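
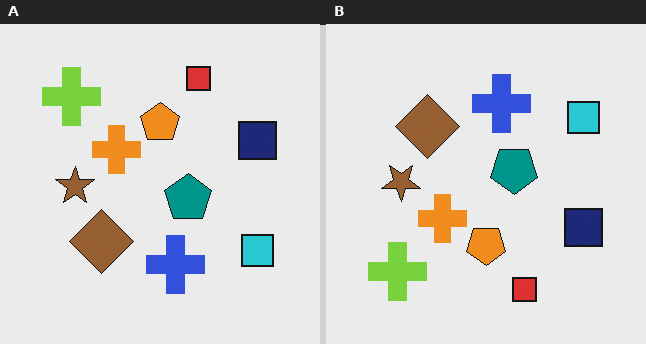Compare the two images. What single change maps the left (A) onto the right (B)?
The right (B) image is the left (A) flipped vertically (top ↔ bottom).

The red square is in the top of the left (A) image and the bottom of the right (B) — shapes on opposite sides of the horizontal midline have swapped in a mirror flip.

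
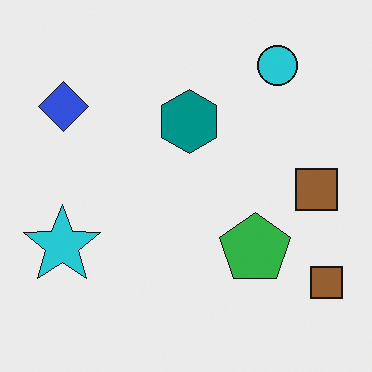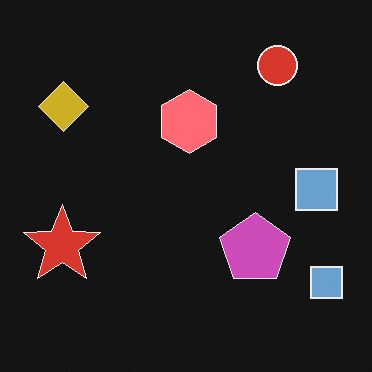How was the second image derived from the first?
Color-inverted (negative).

The light background has become dark and every shape's color is its complement — a photographic negative.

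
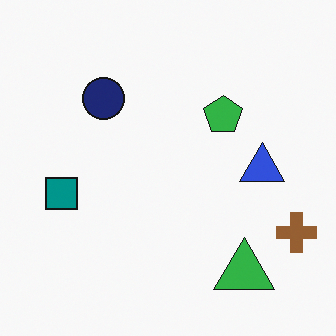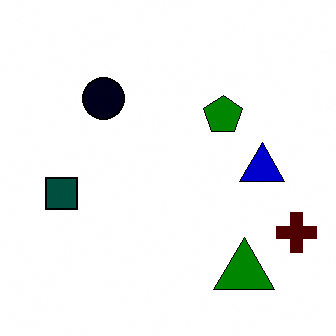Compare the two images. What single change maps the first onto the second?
This is the original image boosted in contrast.

Tones are pushed away from mid-grey across the whole image — a global contrast change.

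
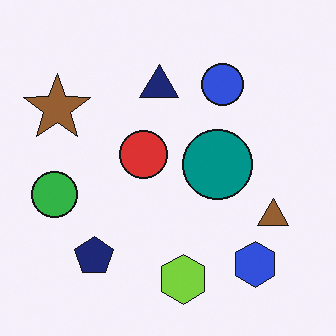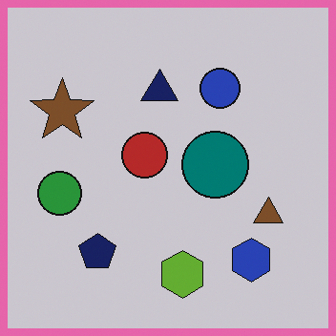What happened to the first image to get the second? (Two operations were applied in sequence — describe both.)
The second image is the first slightly darkened, then framed with a pink border.

Every pixel — background and shapes alike — is uniformly darkened. A solid pink frame runs around the edge of the second image, with the content slightly shrunk inside it.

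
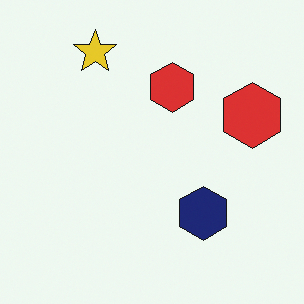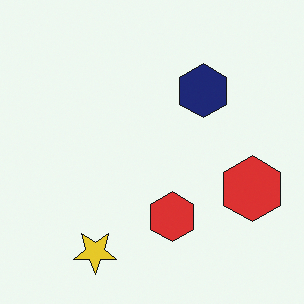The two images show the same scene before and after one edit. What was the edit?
Flipped vertically (top ↔ bottom).

The yellow star is in the top-left of the first image and the bottom-left of the second — shapes on opposite sides of the horizontal midline have swapped in a mirror flip.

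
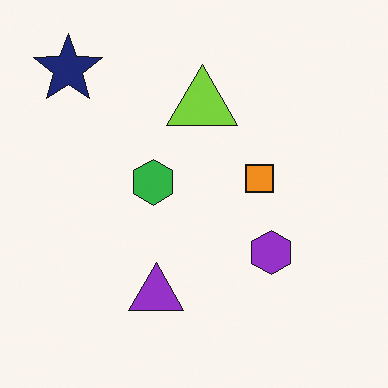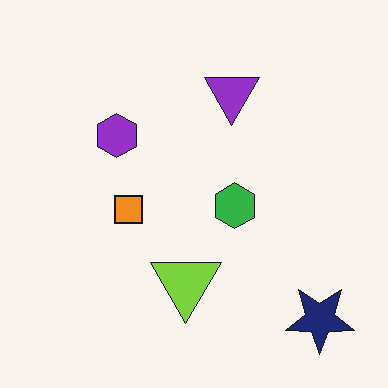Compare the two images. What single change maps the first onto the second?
The image was rotated 180°.

The navy star sits in the top-left of the first image and the bottom-right of the second — consistent with a whole-image 180° rotation.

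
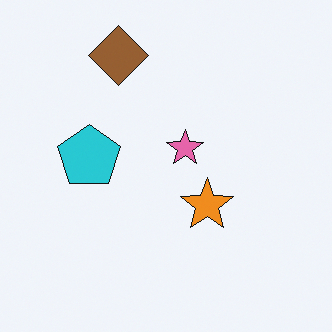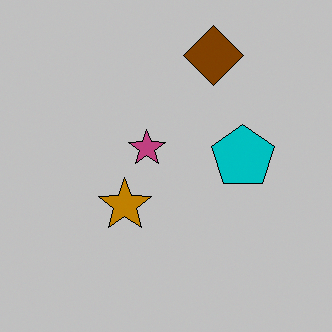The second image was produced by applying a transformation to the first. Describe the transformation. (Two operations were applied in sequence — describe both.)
Heavily posterized to just a handful of flat colors, then flipped horizontally (left ↔ right).

Each flat color has snapped to a coarser quantized level — most visibly, the near-white background has dropped to a flat grey. The cyan pentagon is in the left of the first image and the right of the second — shapes on opposite sides of the vertical midline have swapped in a mirror flip.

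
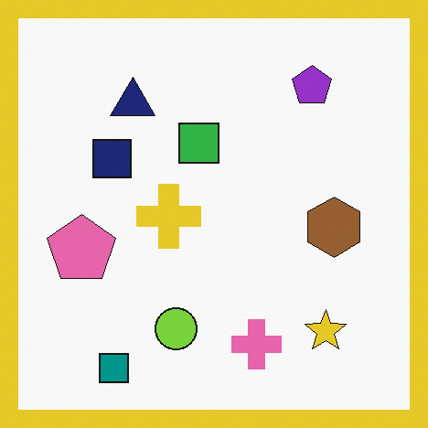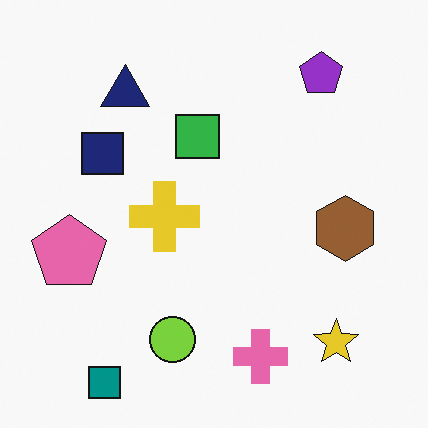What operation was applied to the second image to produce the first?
This is the original image framed with a yellow border.

A solid yellow frame runs around the edge of the first image, with the content slightly shrunk inside it.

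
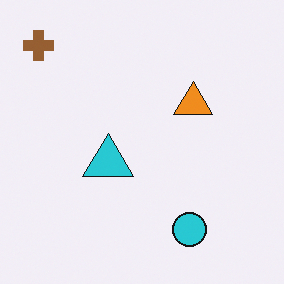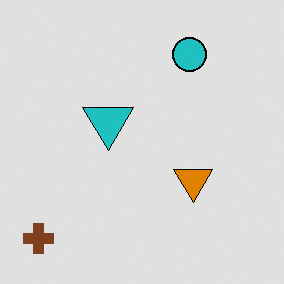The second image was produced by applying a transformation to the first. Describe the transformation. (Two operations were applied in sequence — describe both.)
It was flipped vertically (top ↔ bottom), then posterized to a reduced palette.

The brown cross is in the top-left of the first image and the bottom-left of the second — shapes on opposite sides of the horizontal midline have swapped in a mirror flip. Each flat color has snapped to a coarser quantized level — most visibly, the near-white background has dropped to a flat grey.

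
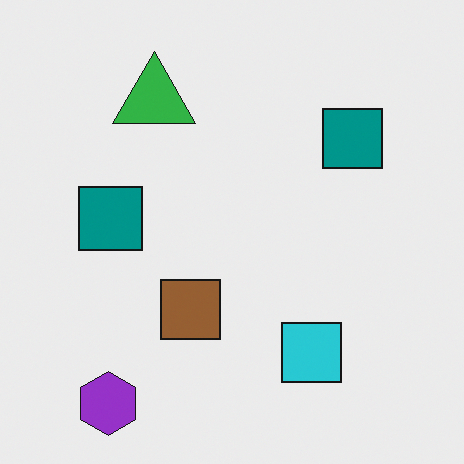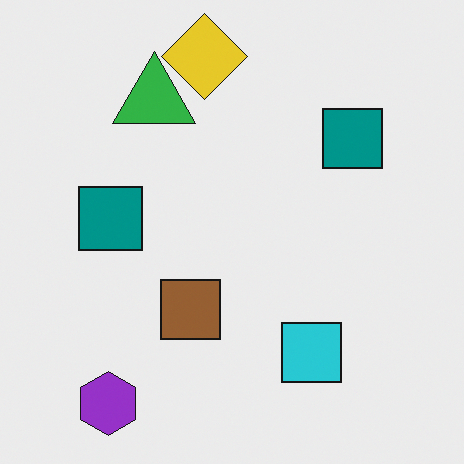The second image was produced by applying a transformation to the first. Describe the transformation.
The transformation is: overlaid with an additional yellow diamond.

A yellow diamond appears in the second image that is absent from the first.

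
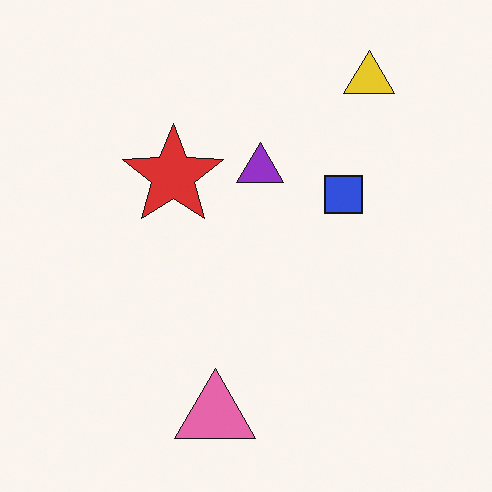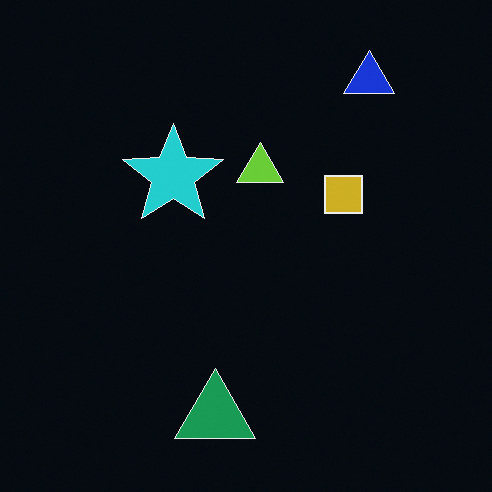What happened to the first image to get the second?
It was color-inverted (negative).

The light background has become dark and every shape's color is its complement — a photographic negative.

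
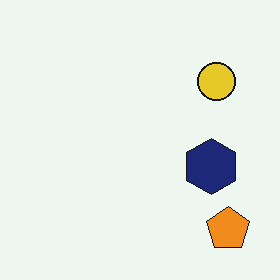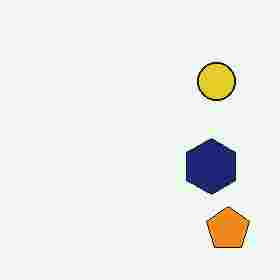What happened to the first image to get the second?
The second image is the first degraded with heavy JPEG compression.

Blocky 8×8 compression artifacts appear around shape edges and the flat background shows ringing — characteristic JPEG degradation.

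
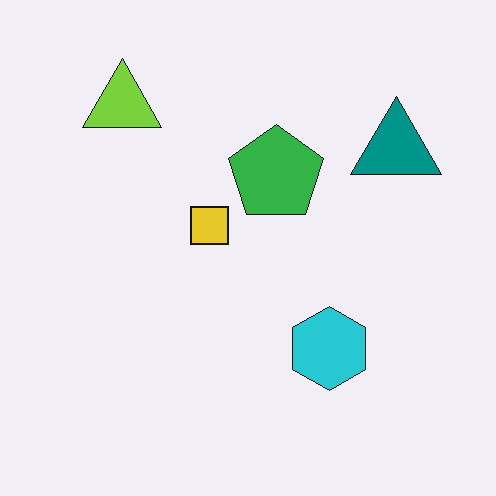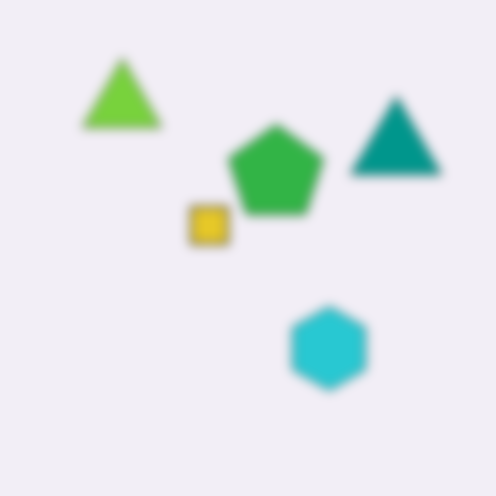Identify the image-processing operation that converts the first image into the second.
The transformation is: strongly gaussian-blurred.

Shape edges and outlines are uniformly softened across the whole image.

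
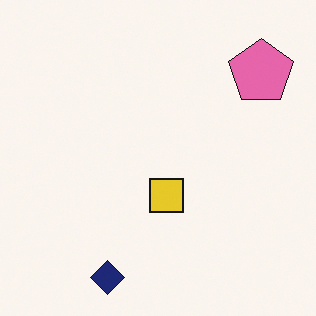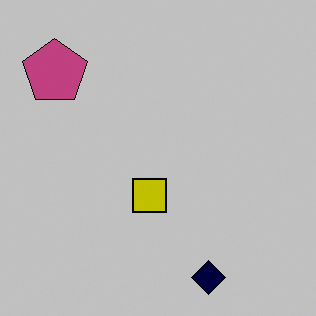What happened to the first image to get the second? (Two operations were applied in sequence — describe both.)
The second image is the first flipped horizontally (left ↔ right), then aggressively posterized.

The pink pentagon is in the top-right of the first image and the top-left of the second — shapes on opposite sides of the vertical midline have swapped in a mirror flip. Each flat color has snapped to a coarser quantized level — most visibly, the near-white background has dropped to a flat grey.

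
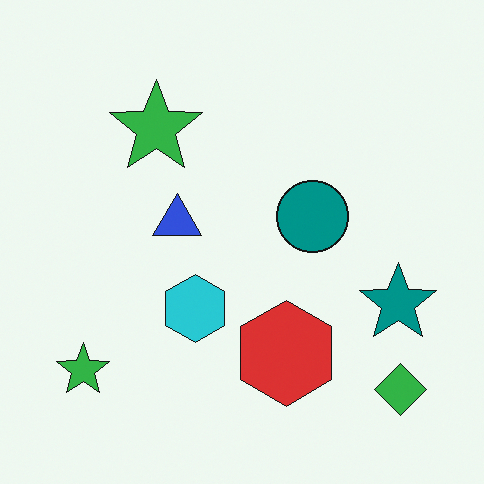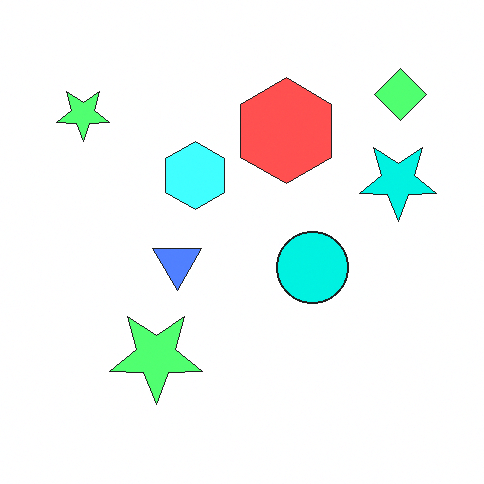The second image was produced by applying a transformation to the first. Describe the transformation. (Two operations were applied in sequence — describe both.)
The image was noticeably brightened, then flipped vertically (top ↔ bottom).

Every pixel — background and shapes alike — is uniformly brightened. The green diamond is in the bottom-right of the first image and the top-right of the second — shapes on opposite sides of the horizontal midline have swapped in a mirror flip.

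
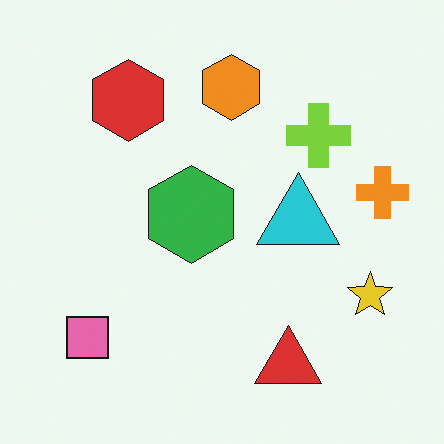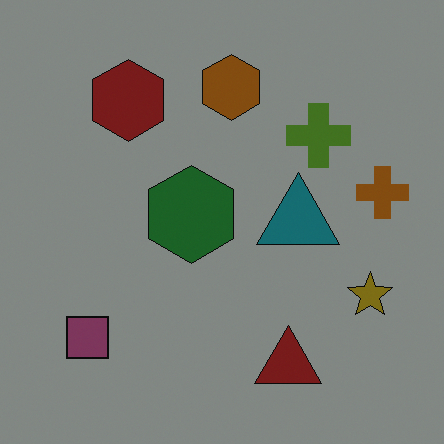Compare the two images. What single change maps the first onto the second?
The transformation is: substantially darkened.

Every pixel — background and shapes alike — is uniformly darkened.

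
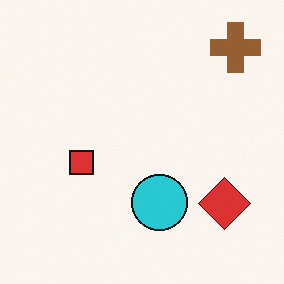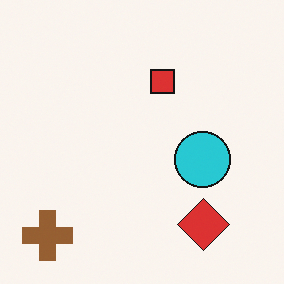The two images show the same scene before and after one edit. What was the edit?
This is the original image transposed (reflected across the top-left ↔ bottom-right diagonal).

Shapes have swapped their row and column positions — what was in the top-right is now in the bottom-left — a diagonal reflection.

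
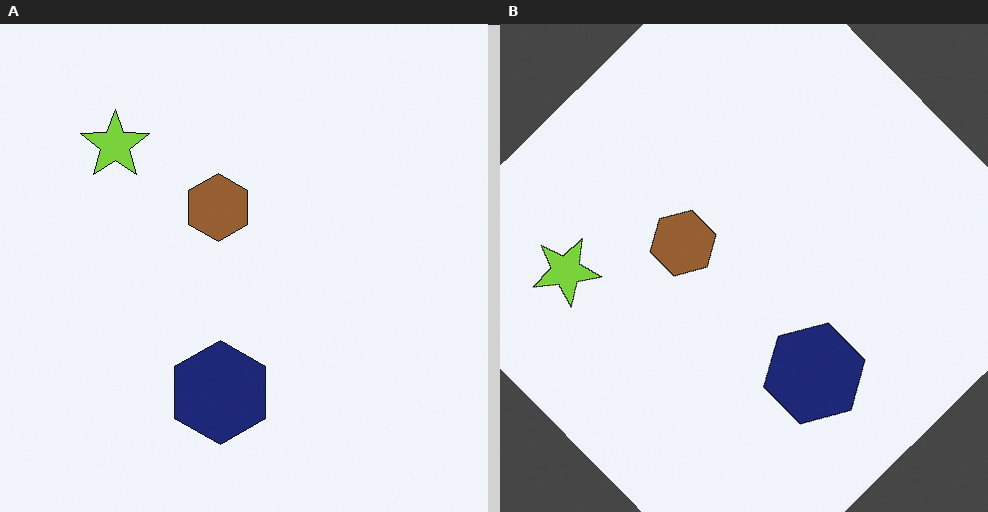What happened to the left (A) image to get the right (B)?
The transformation is: rotated counter-clockwise by a large amount — several tens of degrees.

Every shape is tilted by the same angle and the image corners show triangular fill wedges — a whole-image rotation by a non-right angle.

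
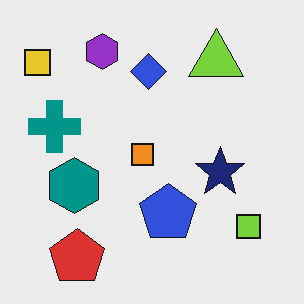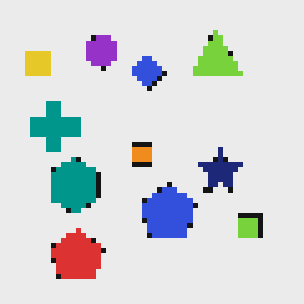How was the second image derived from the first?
Lightly pixelated (a mild mosaic effect).

Shapes are reduced to large square blocks; fine edges and outlines are lost — a downscale-then-upscale (mosaic) effect.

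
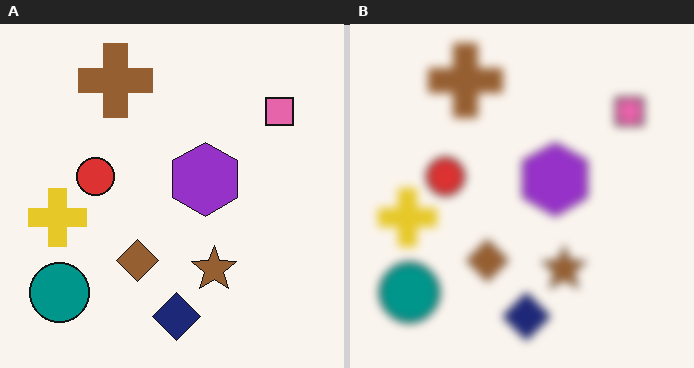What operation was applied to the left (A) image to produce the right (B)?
The right (B) image is the left (A) noticeably gaussian-blurred.

Shape edges and outlines are uniformly softened across the whole image.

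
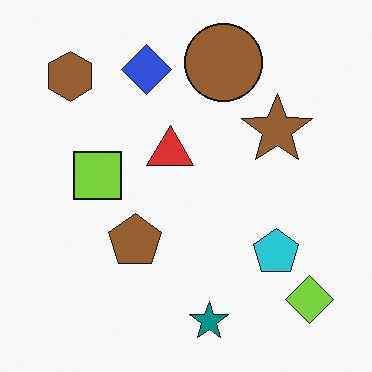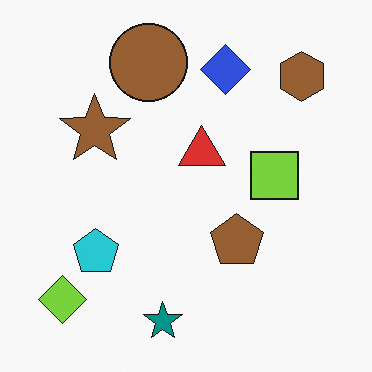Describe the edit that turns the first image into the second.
The image was flipped horizontally (left ↔ right).

The lime diamond is in the bottom-right of the first image and the bottom-left of the second — shapes on opposite sides of the vertical midline have swapped in a mirror flip.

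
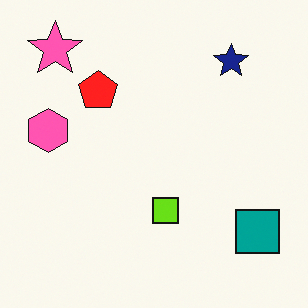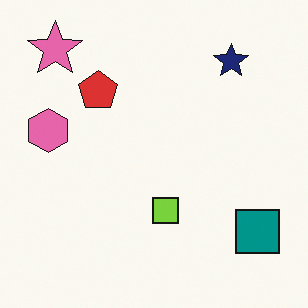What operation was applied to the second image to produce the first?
The transformation is: slightly oversaturated.

All colors are more vivid — a global saturation change.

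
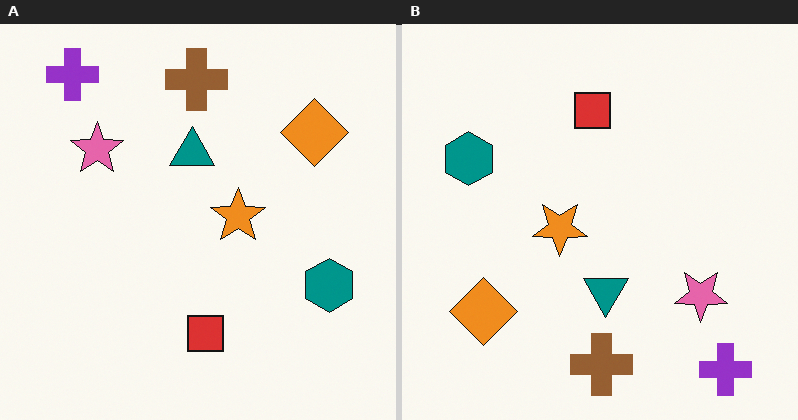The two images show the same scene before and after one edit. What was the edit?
The image was rotated 180°.

The purple cross sits in the top-left of the left (A) image and the bottom-right of the right (B) — consistent with a whole-image 180° rotation.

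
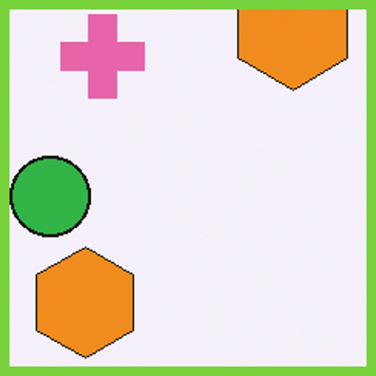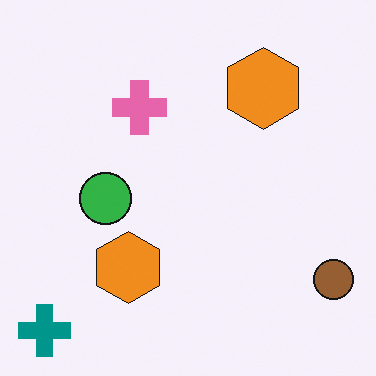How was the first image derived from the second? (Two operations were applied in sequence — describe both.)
Cropped to a noticeably smaller region and rescaled, then framed with a lime border.

The visible shapes are larger and the field of view is narrower; shapes near the original edges may be partly or wholly outside the frame — a crop-and-rescale. A solid lime frame runs around the edge of the first image, with the content slightly shrunk inside it.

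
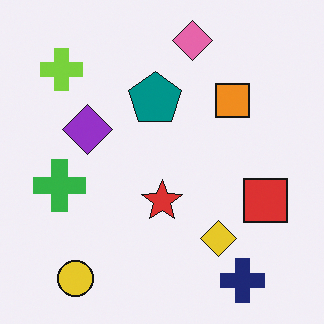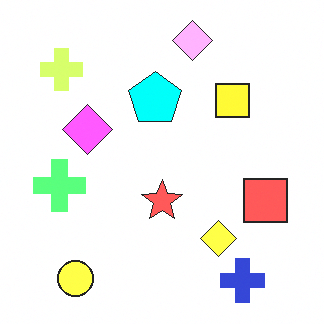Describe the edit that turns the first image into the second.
The image was brightened a lot.

Every pixel — background and shapes alike — is uniformly brightened.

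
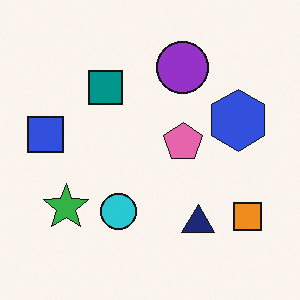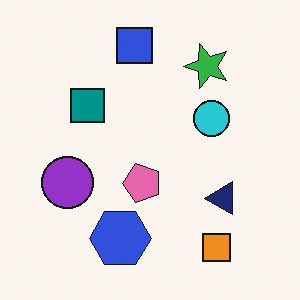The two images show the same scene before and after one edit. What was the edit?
The transformation is: transposed (reflected across the top-left ↔ bottom-right diagonal).

Shapes have swapped their row and column positions — what was in the top-right is now in the bottom-left — a diagonal reflection.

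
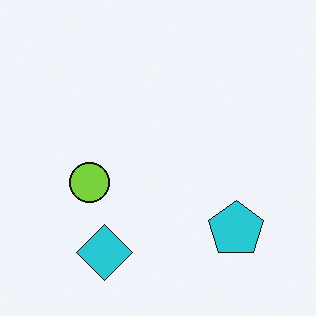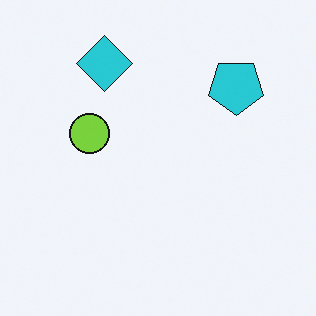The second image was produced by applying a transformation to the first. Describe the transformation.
The image was flipped vertically (top ↔ bottom).

The cyan diamond is in the bottom-left of the first image and the top-left of the second — shapes on opposite sides of the horizontal midline have swapped in a mirror flip.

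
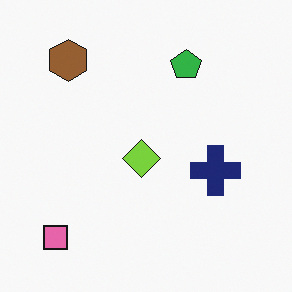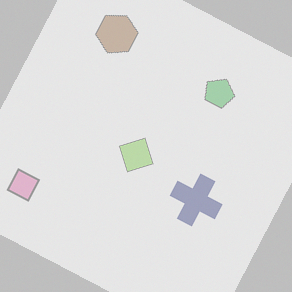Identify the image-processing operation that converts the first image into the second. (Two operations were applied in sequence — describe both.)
It was rotated clockwise by a clearly visible amount, then given much lower contrast.

Every shape is tilted by the same angle and the image corners show triangular fill wedges — a whole-image rotation by a non-right angle. Tones are pushed toward mid-grey across the whole image — a global contrast change.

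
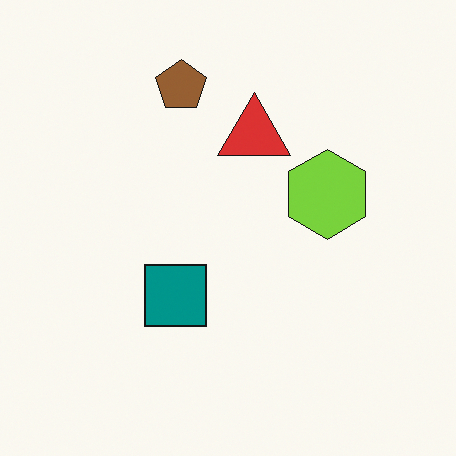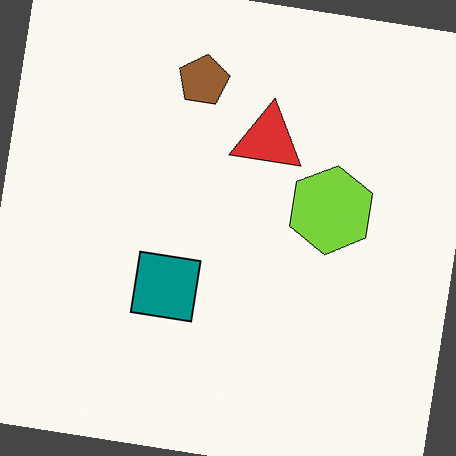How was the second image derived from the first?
The transformation is: rotated clockwise by a small amount.

Every shape is tilted by the same angle and the image corners show triangular fill wedges — a whole-image rotation by a non-right angle.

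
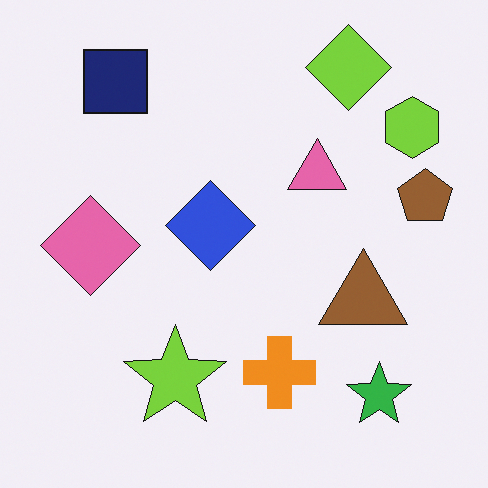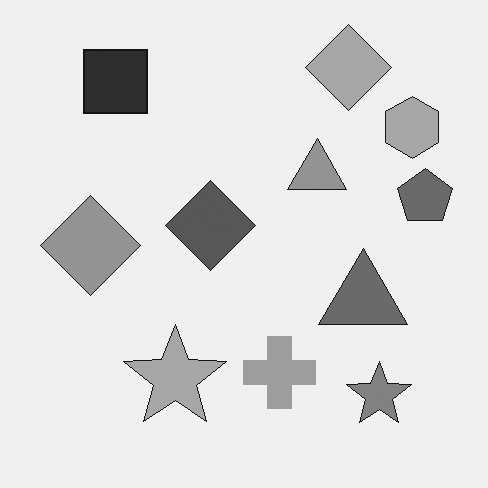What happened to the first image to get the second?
The image was converted to grayscale.

All color is removed — every shape is now a shade of grey.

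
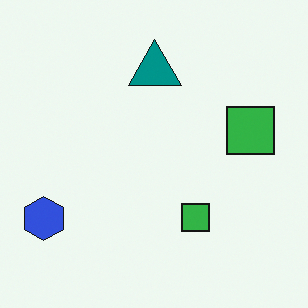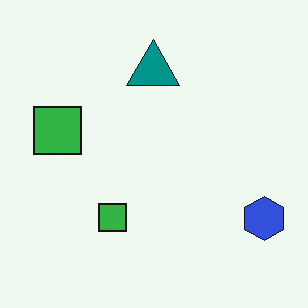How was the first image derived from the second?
The first image is the second flipped horizontally (left ↔ right).

The blue hexagon is in the bottom-right of the second image and the bottom-left of the first — shapes on opposite sides of the vertical midline have swapped in a mirror flip.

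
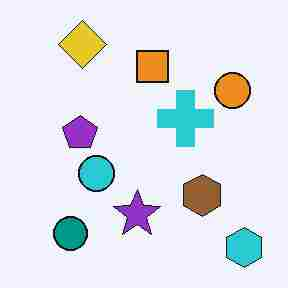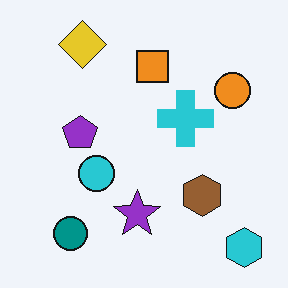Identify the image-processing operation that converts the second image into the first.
This is the original image degraded with heavy JPEG compression.

Blocky 8×8 compression artifacts appear around shape edges and the flat background shows ringing — characteristic JPEG degradation.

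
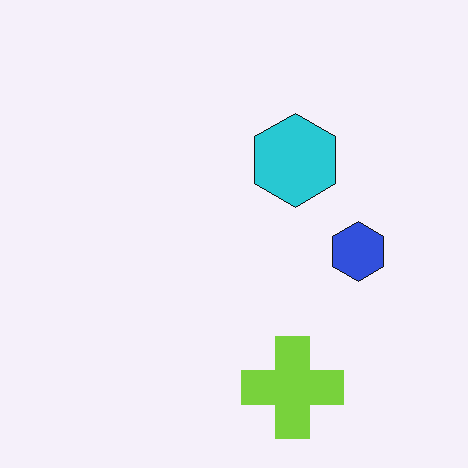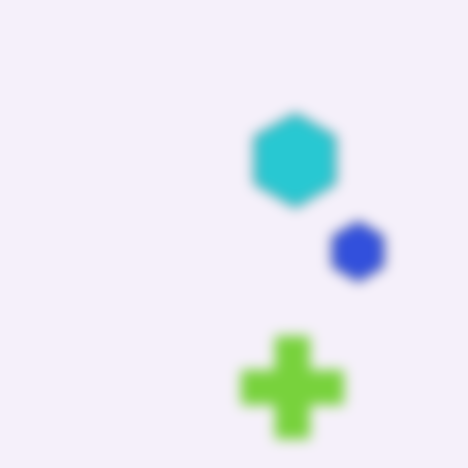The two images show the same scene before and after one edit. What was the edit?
The second image is the first strongly gaussian-blurred.

Shape edges and outlines are uniformly softened across the whole image.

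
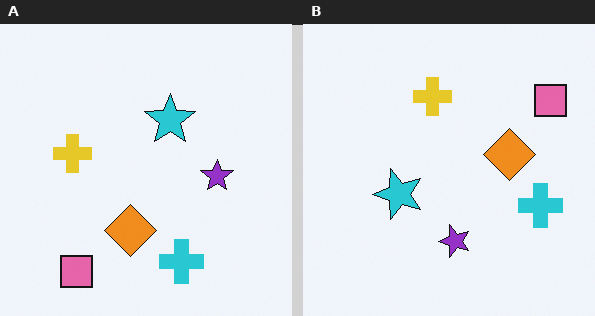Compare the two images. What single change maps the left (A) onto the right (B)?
It was transposed (reflected across the top-left ↔ bottom-right diagonal).

Shapes have swapped their row and column positions — what was in the top-right is now in the bottom-left — a diagonal reflection.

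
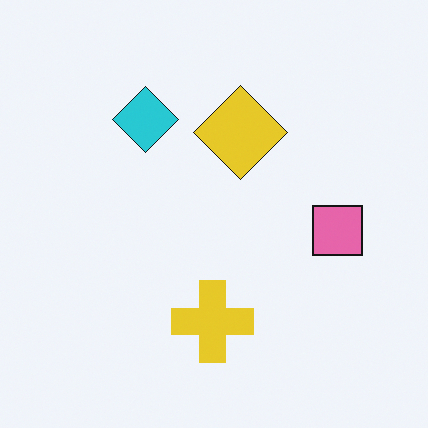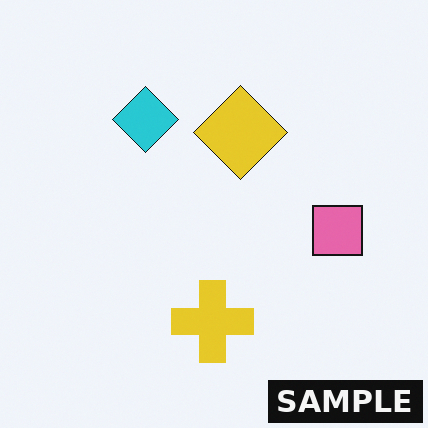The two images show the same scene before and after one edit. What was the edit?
Watermarked with the text "SAMPLE" in the lower-right corner.

A dark label reading "SAMPLE" appears in the lower-right corner.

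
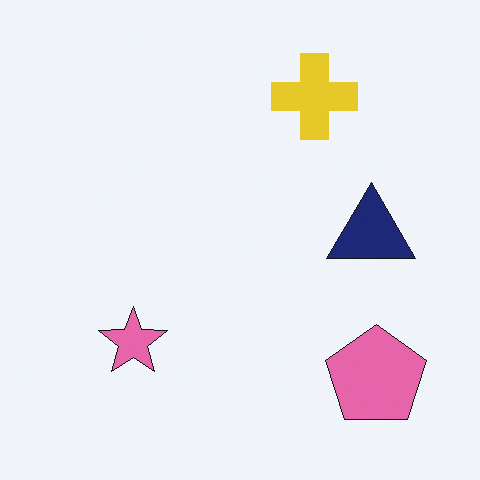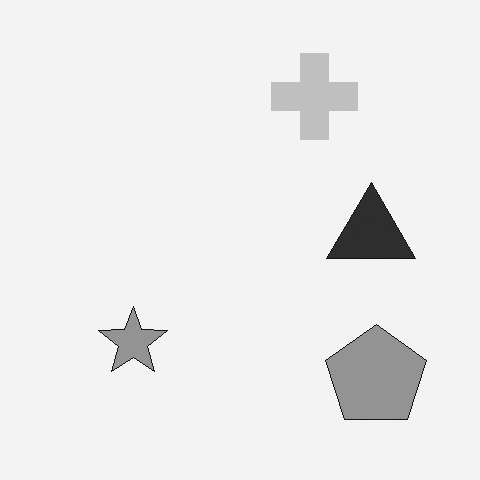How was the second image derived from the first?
Converted to grayscale.

All color is removed — every shape is now a shade of grey.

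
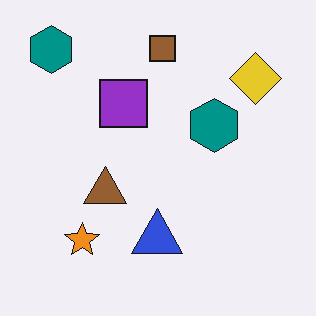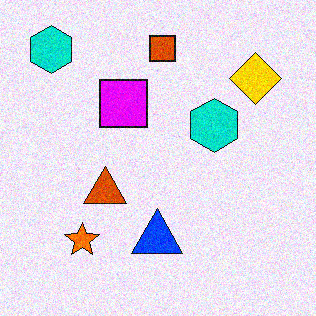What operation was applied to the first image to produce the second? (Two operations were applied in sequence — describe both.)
Heavily oversaturated, then degraded with visible gaussian noise.

All colors are more vivid — a global saturation change. Random speckle covers the whole image, including the flat background.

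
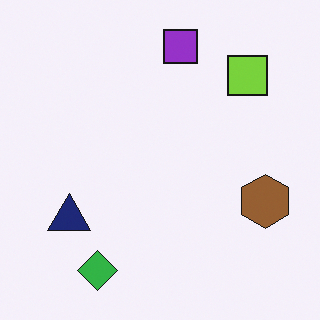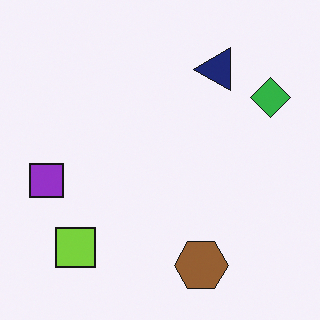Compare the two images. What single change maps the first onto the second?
The image was transposed (reflected across the top-left ↔ bottom-right diagonal).

Shapes have swapped their row and column positions — what was in the top-right is now in the bottom-left — a diagonal reflection.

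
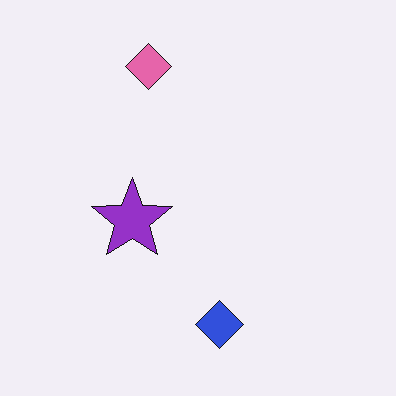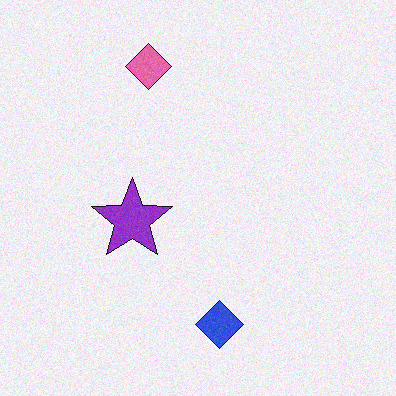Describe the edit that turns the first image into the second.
The second image is the first degraded with light additive noise.

Random speckle covers the whole image, including the flat background.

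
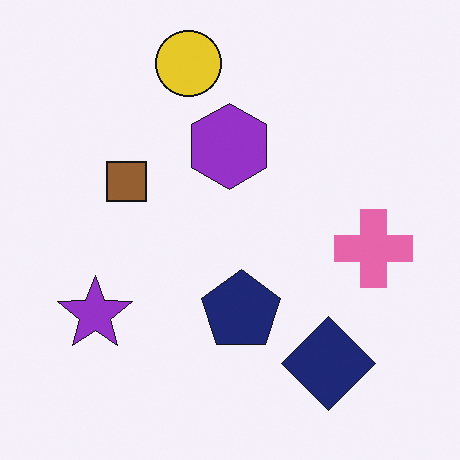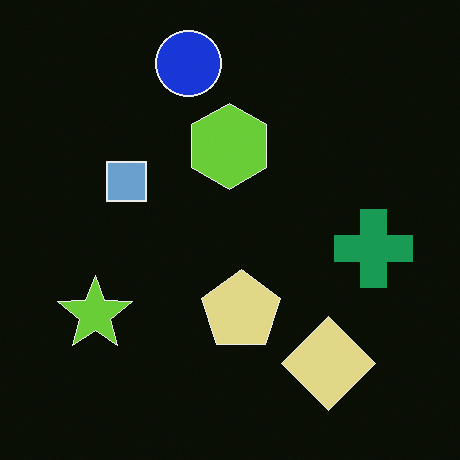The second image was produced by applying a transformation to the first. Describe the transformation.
The image was color-inverted (negative).

The light background has become dark and every shape's color is its complement — a photographic negative.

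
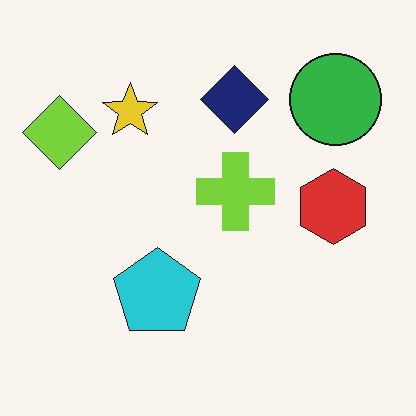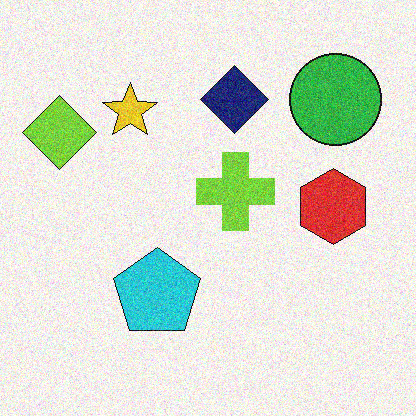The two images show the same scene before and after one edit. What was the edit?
Degraded with moderate additive noise.

Random speckle covers the whole image, including the flat background.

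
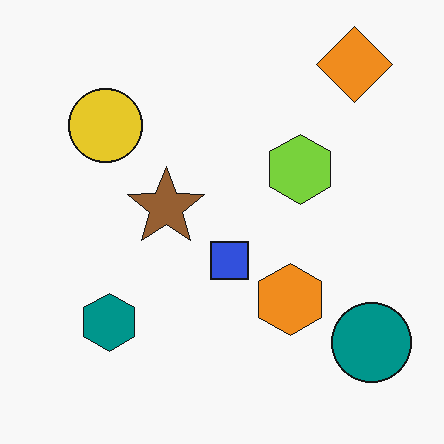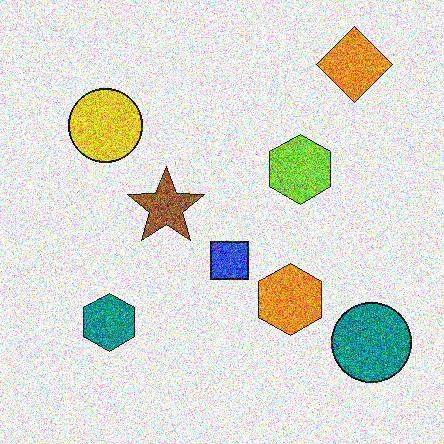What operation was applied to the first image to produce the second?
The second image is the first degraded with strong gaussian noise.

Random speckle covers the whole image, including the flat background.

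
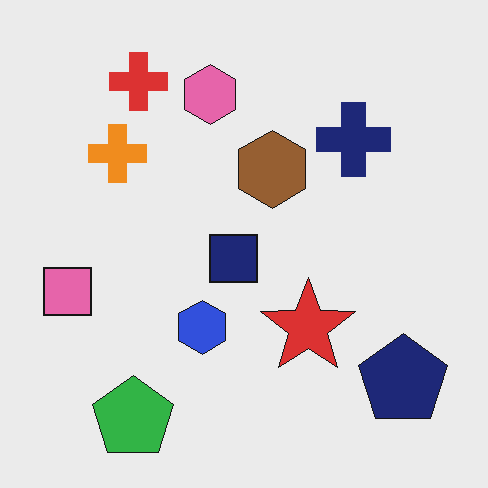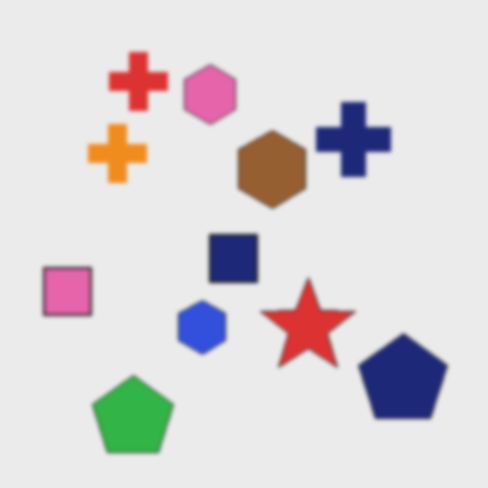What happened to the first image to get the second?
This is the original image given a subtle gaussian blur.

Shape edges and outlines are uniformly softened across the whole image.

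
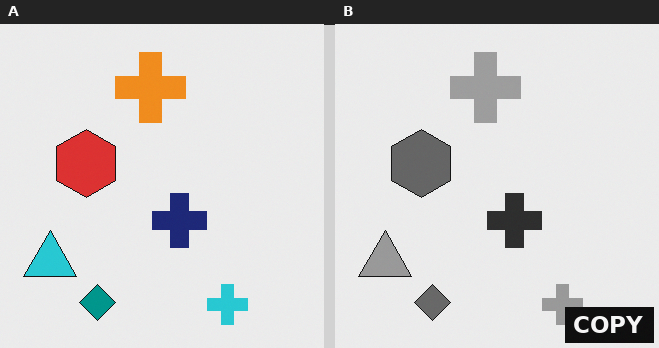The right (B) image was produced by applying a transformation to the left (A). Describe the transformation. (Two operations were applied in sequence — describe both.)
This is the original image converted to grayscale, then watermarked with the text "COPY" in the lower-right corner.

All color is removed — every shape is now a shade of grey. A dark label reading "COPY" appears in the lower-right corner.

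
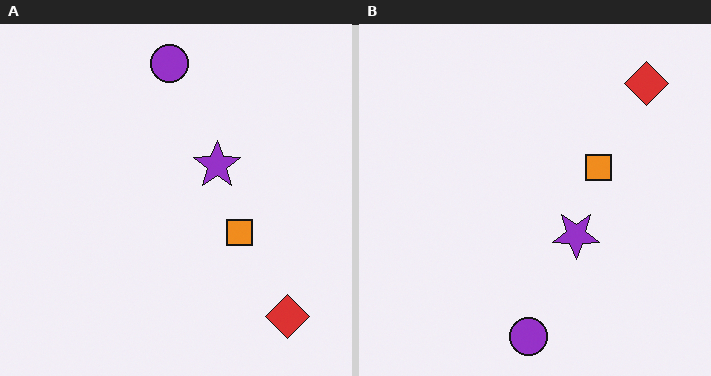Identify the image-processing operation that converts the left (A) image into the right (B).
The transformation is: flipped vertically (top ↔ bottom).

The purple circle is in the top of the left (A) image and the bottom of the right (B) — shapes on opposite sides of the horizontal midline have swapped in a mirror flip.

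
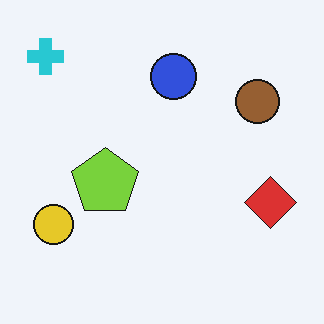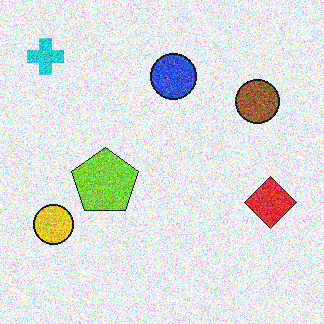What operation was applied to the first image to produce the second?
It was degraded with a thick layer of grain.

Random speckle covers the whole image, including the flat background.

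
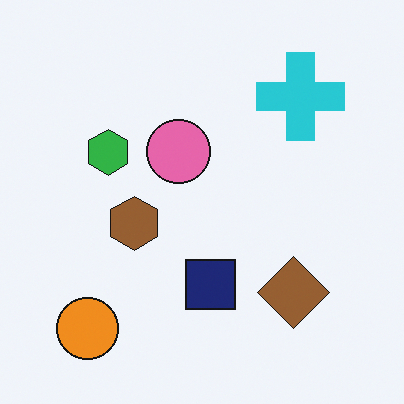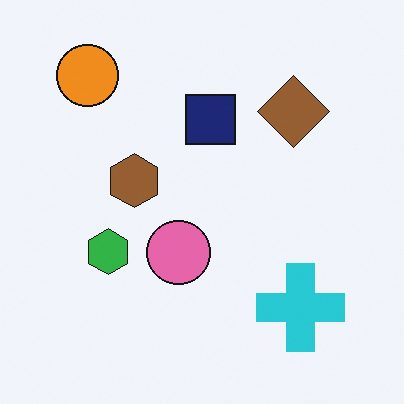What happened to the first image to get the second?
Flipped vertically (top ↔ bottom).

The orange circle is in the bottom-left of the first image and the top-left of the second — shapes on opposite sides of the horizontal midline have swapped in a mirror flip.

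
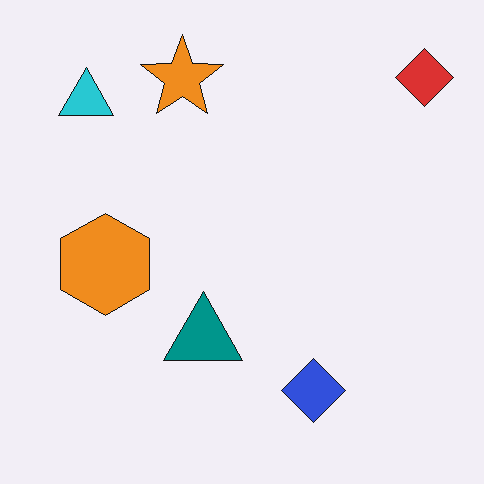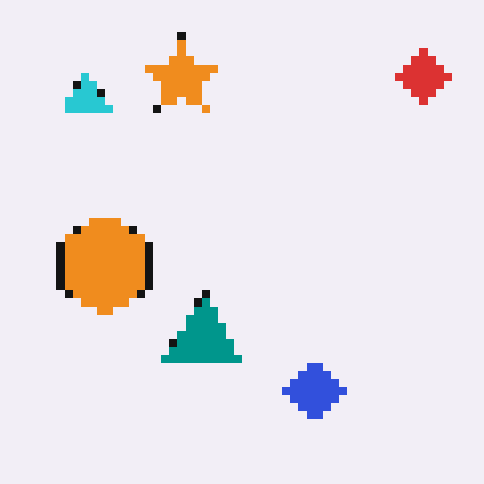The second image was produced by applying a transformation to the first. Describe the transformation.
The second image is the first moderately pixelated.

Shapes are reduced to large square blocks; fine edges and outlines are lost — a downscale-then-upscale (mosaic) effect.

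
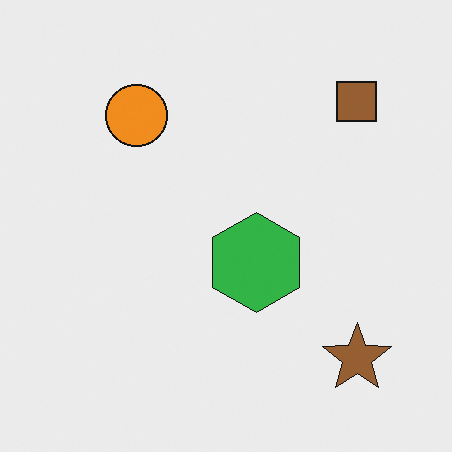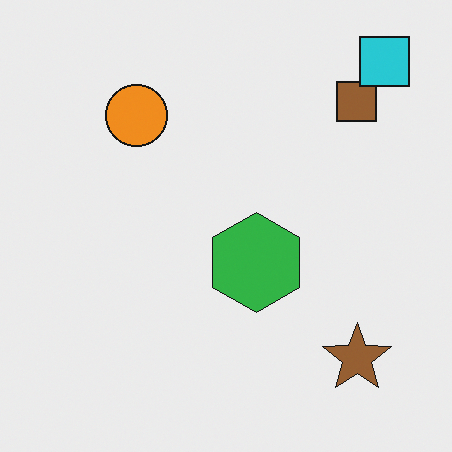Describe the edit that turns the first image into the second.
The image was overlaid with an additional cyan square.

A cyan square appears in the second image that is absent from the first.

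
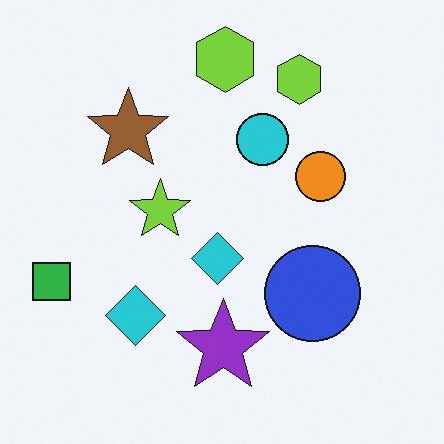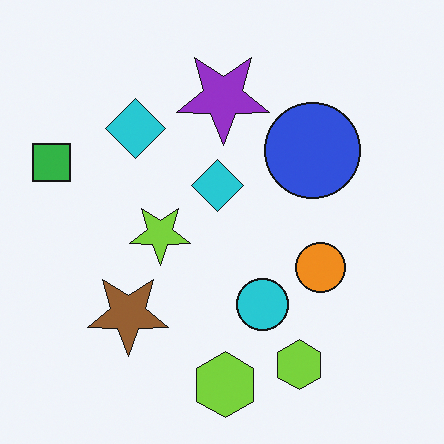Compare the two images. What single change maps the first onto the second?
It was flipped vertically (top ↔ bottom).

The purple star is in the bottom of the first image and the top of the second — shapes on opposite sides of the horizontal midline have swapped in a mirror flip.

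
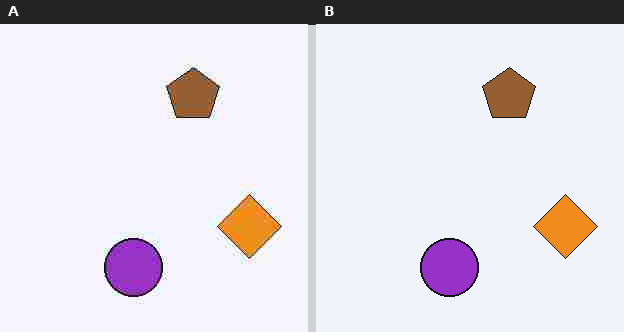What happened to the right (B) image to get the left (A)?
Heavily JPEG-compressed with obvious blocking artifacts.

Blocky 8×8 compression artifacts appear around shape edges and the flat background shows ringing — characteristic JPEG degradation.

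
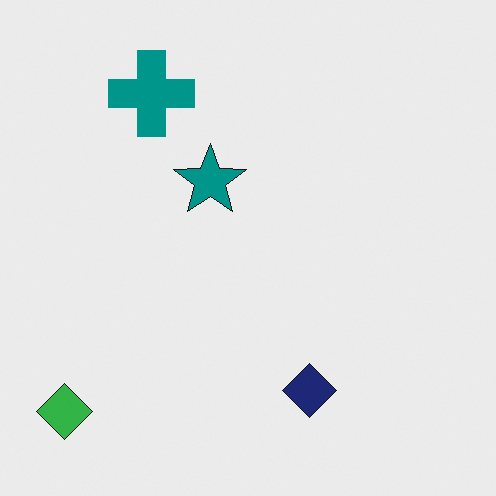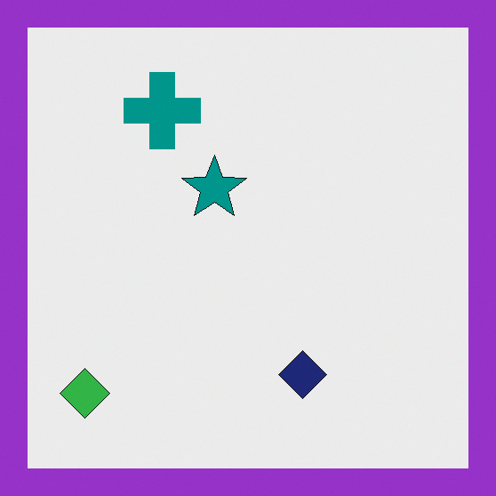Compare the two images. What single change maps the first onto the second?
The transformation is: framed with a purple border.

A solid purple frame runs around the edge of the second image, with the content slightly shrunk inside it.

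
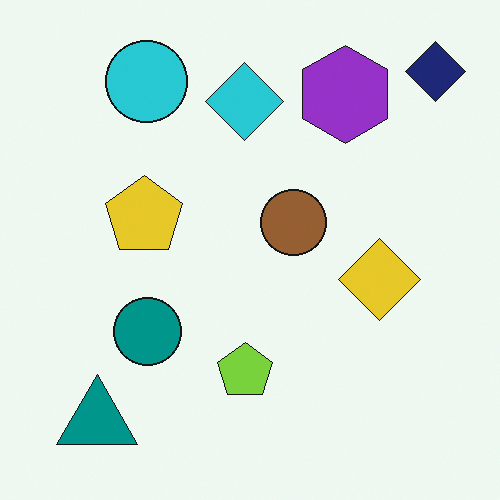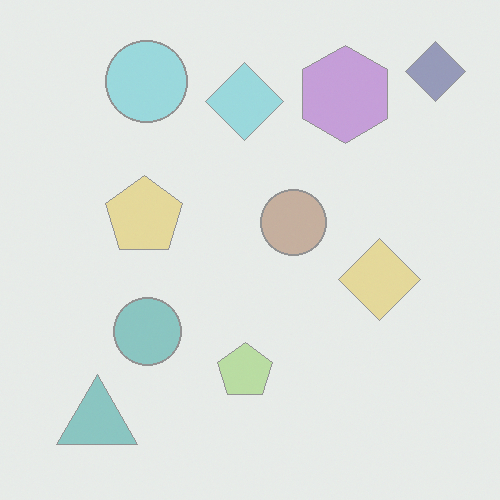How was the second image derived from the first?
The transformation is: washed out (contrast reduced).

Tones are pushed toward mid-grey across the whole image — a global contrast change.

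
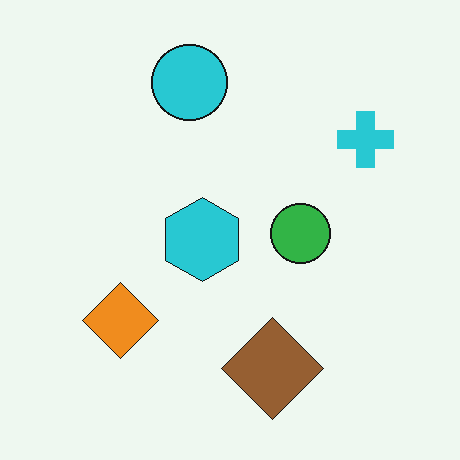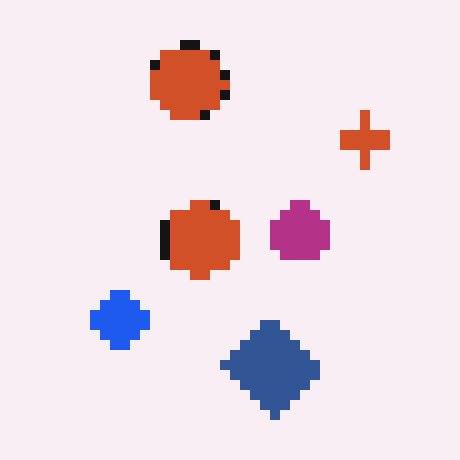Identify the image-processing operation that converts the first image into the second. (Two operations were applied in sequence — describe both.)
This is the original image hue-shifted by a large amount, then coarsely pixelated.

Every shape's color has rotated by the same amount around the hue wheel — a uniform hue shift. Shapes are reduced to large square blocks; fine edges and outlines are lost — a downscale-then-upscale (mosaic) effect.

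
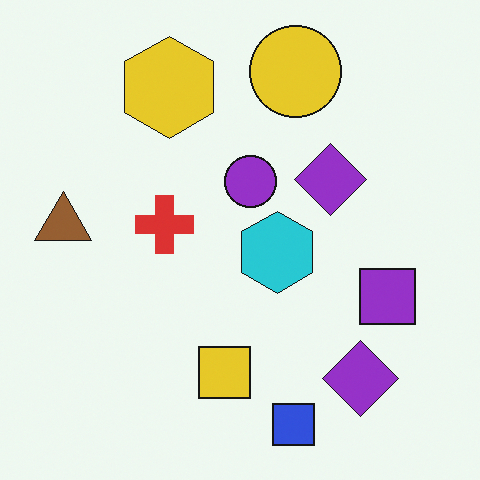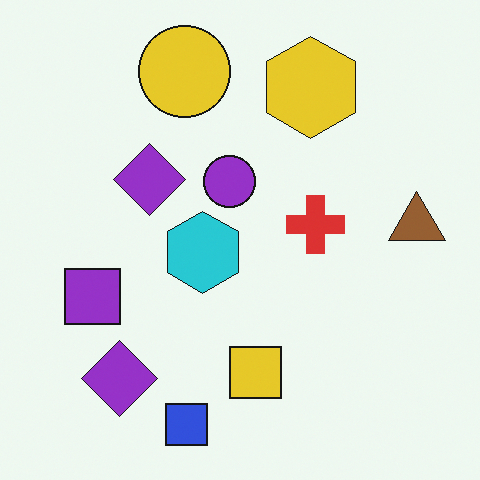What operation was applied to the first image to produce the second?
The image was flipped horizontally (left ↔ right).

The brown triangle is in the left of the first image and the right of the second — shapes on opposite sides of the vertical midline have swapped in a mirror flip.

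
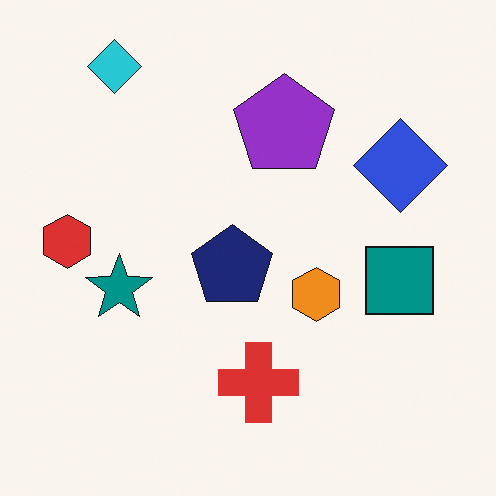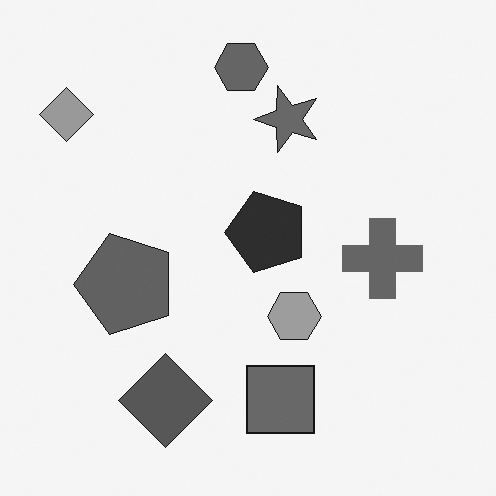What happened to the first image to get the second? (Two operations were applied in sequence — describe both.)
The second image is the first converted to grayscale, then transposed (reflected across the top-left ↔ bottom-right diagonal).

All color is removed — every shape is now a shade of grey. Shapes have swapped their row and column positions — what was in the top-right is now in the bottom-left — a diagonal reflection.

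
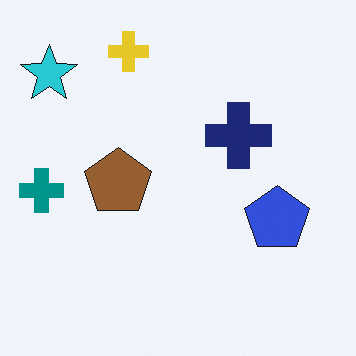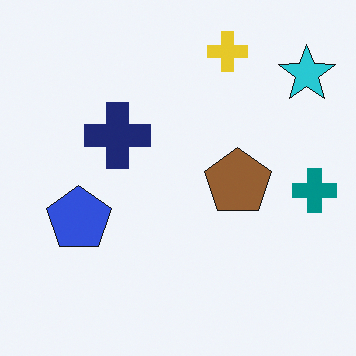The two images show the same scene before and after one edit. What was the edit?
The second image is the first flipped horizontally (left ↔ right).

The teal cross is in the left of the first image and the right of the second — shapes on opposite sides of the vertical midline have swapped in a mirror flip.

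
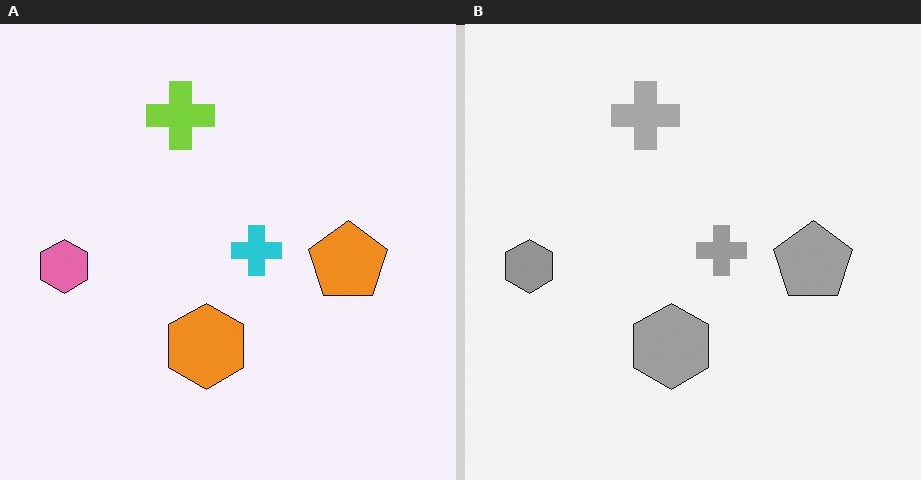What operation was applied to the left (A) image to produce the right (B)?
The transformation is: converted to grayscale.

All color is removed — every shape is now a shade of grey.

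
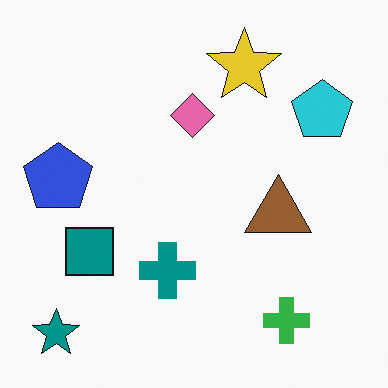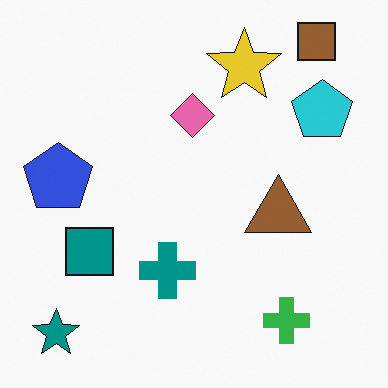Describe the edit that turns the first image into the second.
The transformation is: overlaid with an additional brown square.

A brown square appears in the second image that is absent from the first.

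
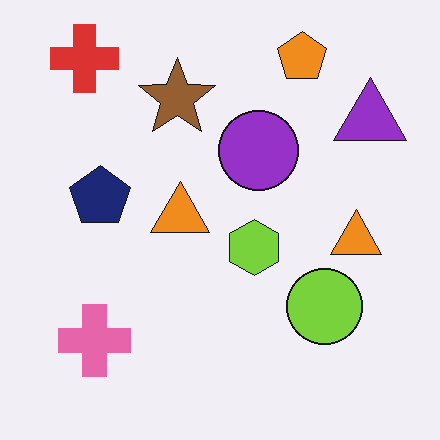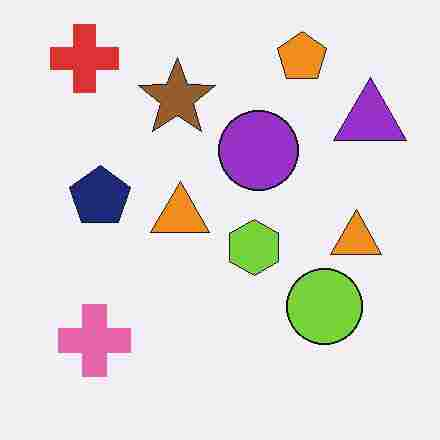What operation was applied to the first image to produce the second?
This is the original image heavily JPEG-compressed with obvious blocking artifacts.

Blocky 8×8 compression artifacts appear around shape edges and the flat background shows ringing — characteristic JPEG degradation.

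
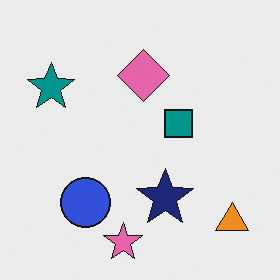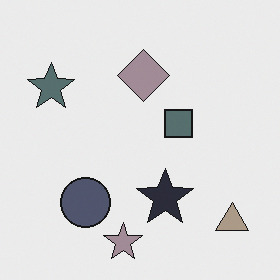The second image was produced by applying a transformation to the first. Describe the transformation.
The image was made much more muted (saturation change).

All colors are more muted and greyish — a global saturation change.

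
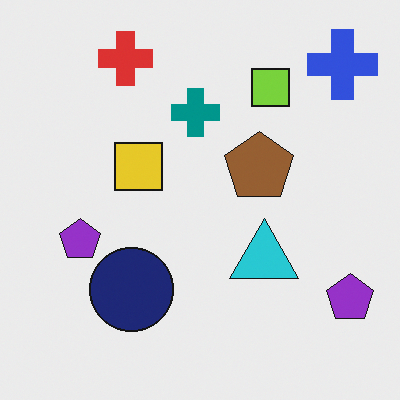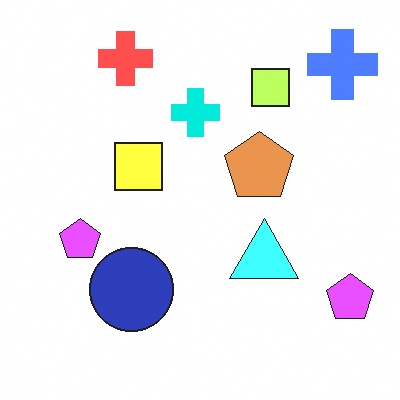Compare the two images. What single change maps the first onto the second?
The image was brightened a lot.

Every pixel — background and shapes alike — is uniformly brightened.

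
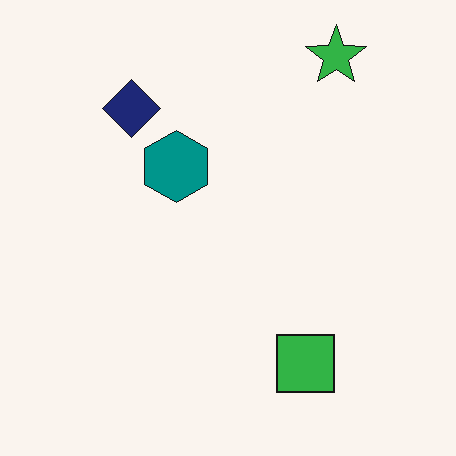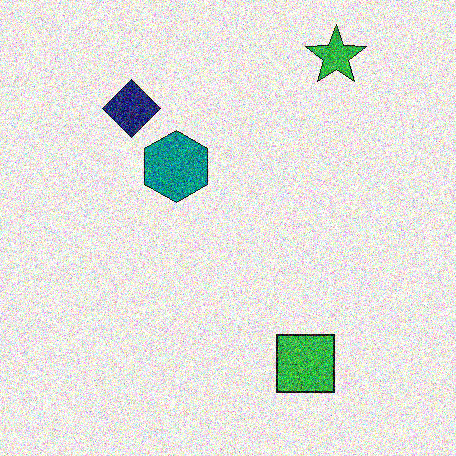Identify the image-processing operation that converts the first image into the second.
It was degraded with strong gaussian noise.

Random speckle covers the whole image, including the flat background.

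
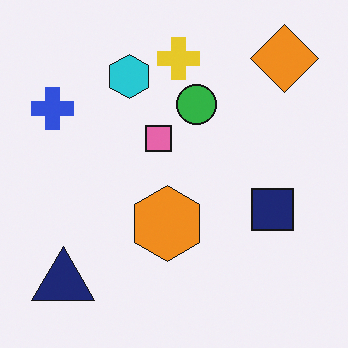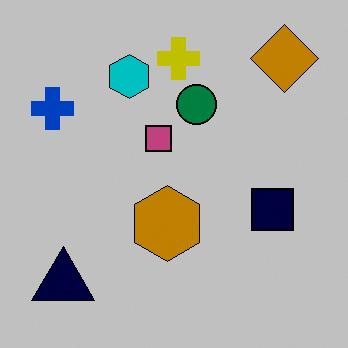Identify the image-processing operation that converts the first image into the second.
It was heavily posterized to just a handful of flat colors.

Each flat color has snapped to a coarser quantized level — most visibly, the near-white background has dropped to a flat grey.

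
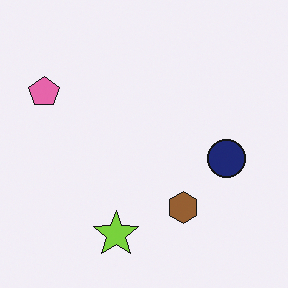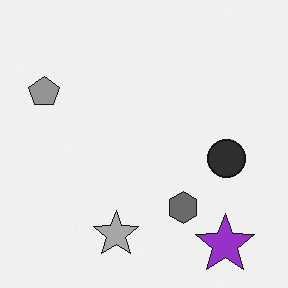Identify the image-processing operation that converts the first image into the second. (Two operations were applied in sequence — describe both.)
Converted to grayscale, then overlaid with an additional purple star.

All color is removed — every shape is now a shade of grey. A purple star appears in the second image that is absent from the first.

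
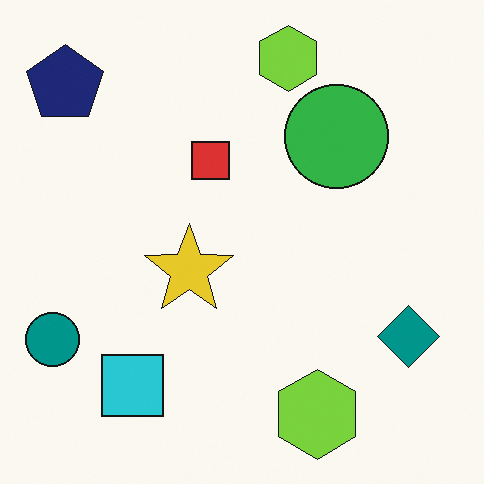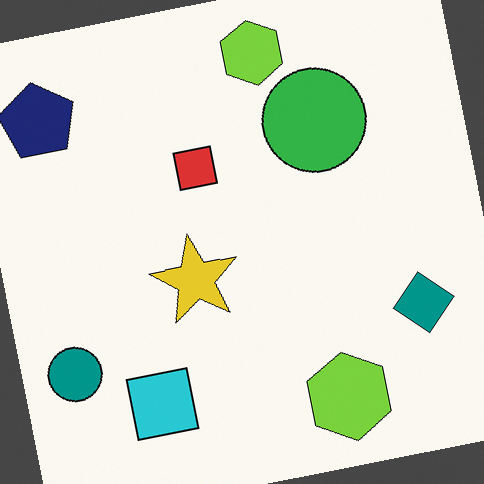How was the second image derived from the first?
The second image is the first rotated counter-clockwise by a few degrees.

Every shape is tilted by the same angle and the image corners show triangular fill wedges — a whole-image rotation by a non-right angle.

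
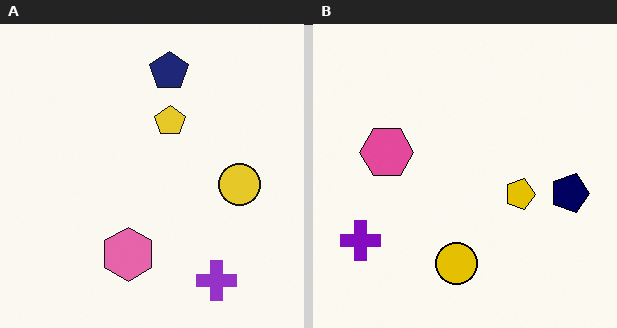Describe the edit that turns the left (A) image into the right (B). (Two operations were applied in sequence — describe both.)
This is the original image rotated 90° clockwise, then given slightly increased contrast.

The purple cross sits in the bottom-right of the left (A) image and the bottom-left of the right (B) — consistent with a whole-image 90° clockwise rotation. Tones are pushed away from mid-grey across the whole image — a global contrast change.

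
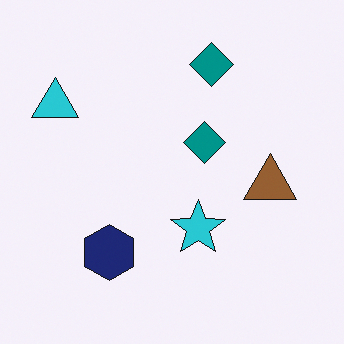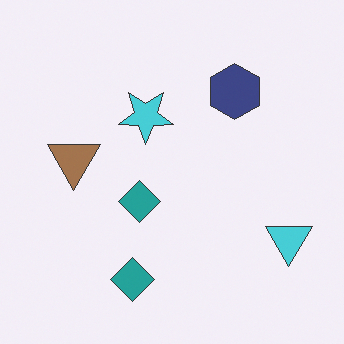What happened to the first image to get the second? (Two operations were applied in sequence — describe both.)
The image was rotated 180°, then given slightly reduced contrast.

The cyan triangle sits in the top-left of the first image and the bottom-right of the second — consistent with a whole-image 180° rotation. Tones are pushed toward mid-grey across the whole image — a global contrast change.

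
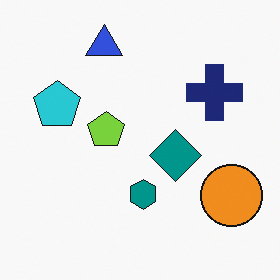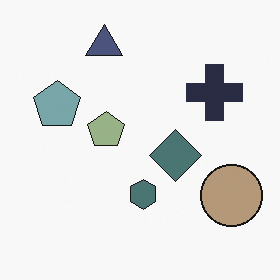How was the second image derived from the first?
Made much more muted (saturation change).

All colors are more muted and greyish — a global saturation change.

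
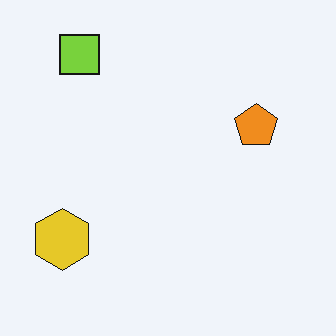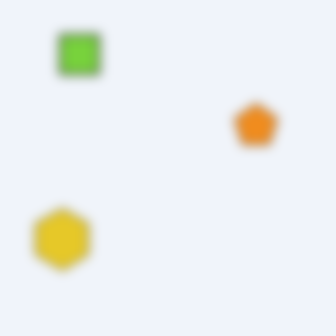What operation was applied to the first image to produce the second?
The image was heavily blurred.

Shape edges and outlines are uniformly softened across the whole image.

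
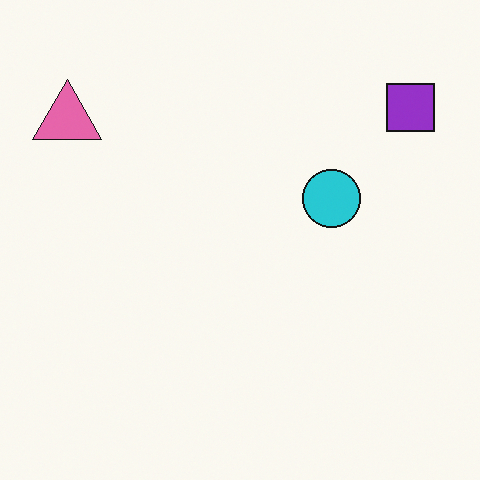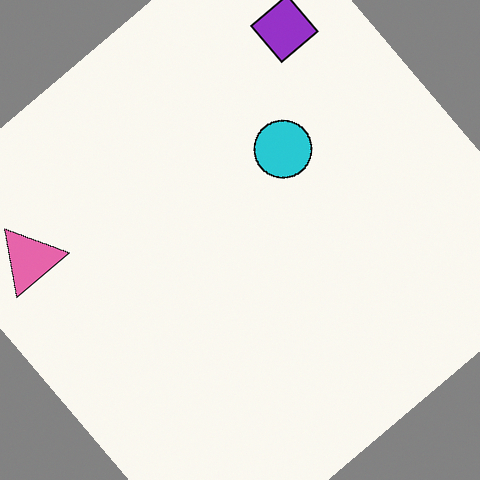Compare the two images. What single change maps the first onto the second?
Rotated counter-clockwise by a large amount — several tens of degrees.

Every shape is tilted by the same angle and the image corners show triangular fill wedges — a whole-image rotation by a non-right angle.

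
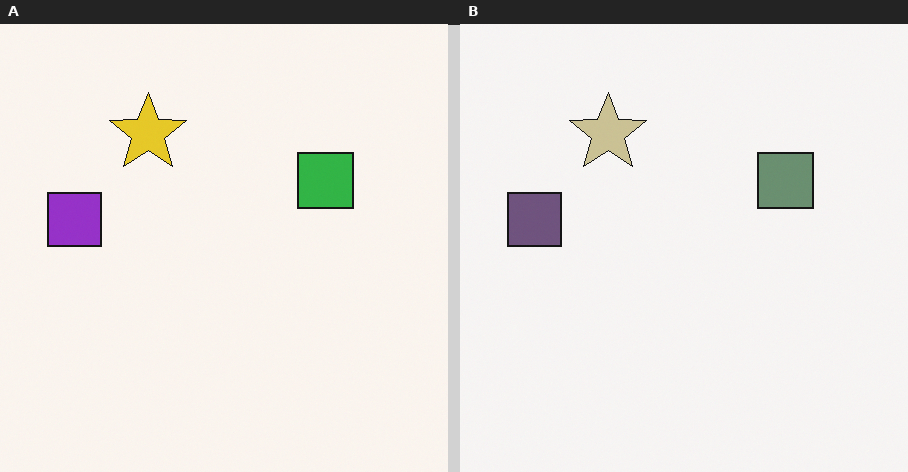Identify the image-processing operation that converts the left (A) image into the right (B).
Heavily desaturated.

All colors are more muted and greyish — a global saturation change.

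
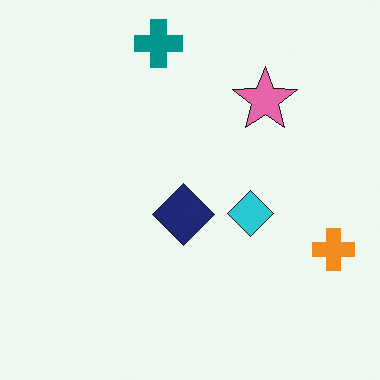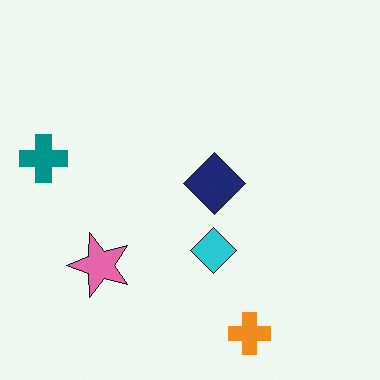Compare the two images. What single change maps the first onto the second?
The second image is the first transposed (reflected across the top-left ↔ bottom-right diagonal).

Shapes have swapped their row and column positions — what was in the top-right is now in the bottom-left — a diagonal reflection.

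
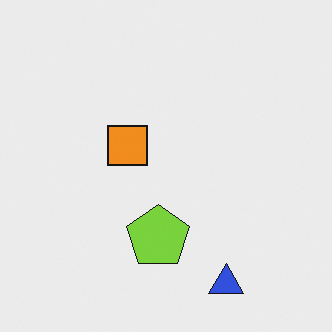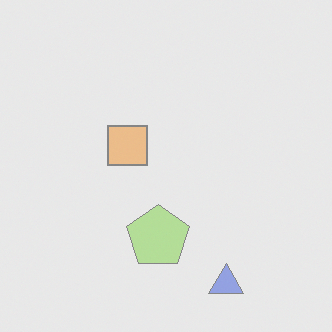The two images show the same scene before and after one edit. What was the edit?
The image was given much lower contrast.

Tones are pushed toward mid-grey across the whole image — a global contrast change.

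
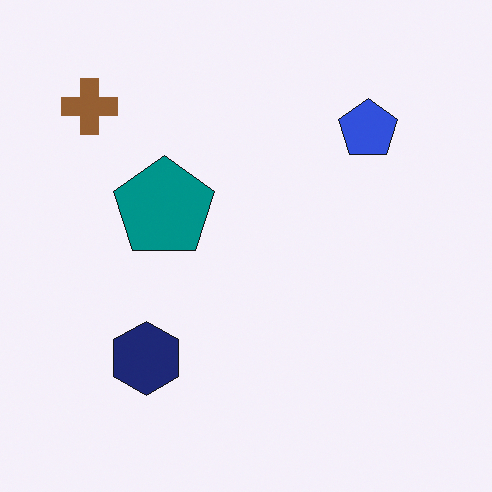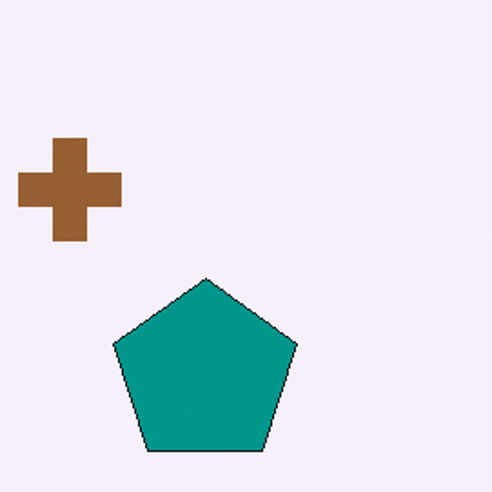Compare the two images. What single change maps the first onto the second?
The second image is the first cropped tightly and scaled back up.

The visible shapes are larger and the field of view is narrower; shapes near the original edges may be partly or wholly outside the frame — a crop-and-rescale.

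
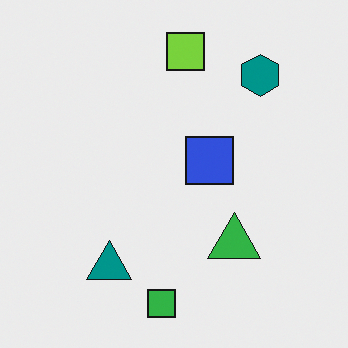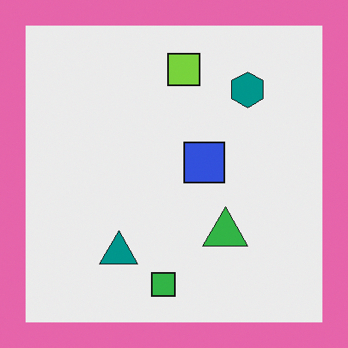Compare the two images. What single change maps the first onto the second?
This is the original image framed with a pink border.

A solid pink frame runs around the edge of the second image, with the content slightly shrunk inside it.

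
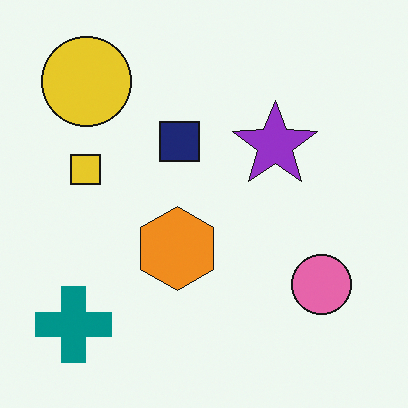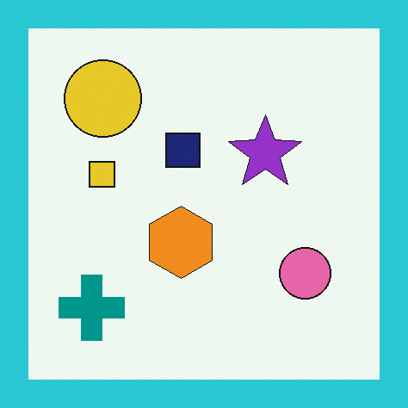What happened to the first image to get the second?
The second image is the first framed with a cyan border.

A solid cyan frame runs around the edge of the second image, with the content slightly shrunk inside it.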